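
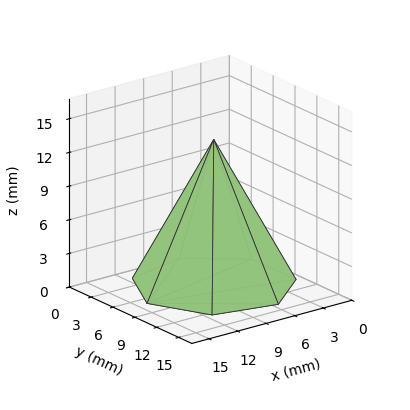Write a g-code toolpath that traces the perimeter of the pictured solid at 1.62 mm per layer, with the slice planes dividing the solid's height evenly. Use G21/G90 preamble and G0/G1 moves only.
Reading the render: the shape is a regular 7-sided pyramid, base circumscribed radius ≈ 7 mm, apex at z ≈ 13 mm (dimensions read to the nearest mm from the axis ticks). For the g-code, the solid's height is divided into equal slices at the stated Δz and each level perimeter traced with G1 moves after a G0 lift.

; perimeter-only toolpath
G21 ; units = mm
G90 ; absolute positioning
G28 ; home
; layer 1
G0 Z1.62
G0 X13.12 Y7.00
G1 X10.81 Y11.79
G1 X5.64 Y12.97
G1 X1.48 Y9.66
G1 X1.48 Y4.34
G1 X5.64 Y1.03
G1 X10.81 Y2.21
G1 X13.12 Y7.00
; layer 2
G0 Z3.25
G0 X12.25 Y7.00
G1 X10.27 Y11.10
G1 X5.83 Y12.12
G1 X2.27 Y9.28
G1 X2.27 Y4.72
G1 X5.83 Y1.89
G1 X10.27 Y2.90
G1 X12.25 Y7.00
; layer 3
G0 Z4.88
G0 X11.38 Y7.00
G1 X9.72 Y10.42
G1 X6.03 Y11.26
G1 X3.06 Y8.90
G1 X3.06 Y5.10
G1 X6.03 Y2.74
G1 X9.72 Y3.58
G1 X11.38 Y7.00
; layer 4
G0 Z6.50
G0 X10.50 Y7.00
G1 X9.18 Y9.73
G1 X6.22 Y10.41
G1 X3.84 Y8.52
G1 X3.84 Y5.48
G1 X6.22 Y3.59
G1 X9.18 Y4.26
G1 X10.50 Y7.00
; layer 5
G0 Z8.12
G0 X9.62 Y7.00
G1 X8.63 Y9.05
G1 X6.42 Y9.56
G1 X4.63 Y8.14
G1 X4.63 Y5.86
G1 X6.42 Y4.44
G1 X8.63 Y4.95
G1 X9.62 Y7.00
; layer 6
G0 Z9.75
G0 X8.75 Y7.00
G1 X8.09 Y8.37
G1 X6.61 Y8.71
G1 X5.42 Y7.76
G1 X5.42 Y6.24
G1 X6.61 Y5.29
G1 X8.09 Y5.63
G1 X8.75 Y7.00
; layer 7
G0 Z11.38
G0 X7.88 Y7.00
G1 X7.54 Y7.68
G1 X6.80 Y7.85
G1 X6.21 Y7.38
G1 X6.21 Y6.62
G1 X6.80 Y6.15
G1 X7.54 Y6.32
G1 X7.88 Y7.00
M2 ; end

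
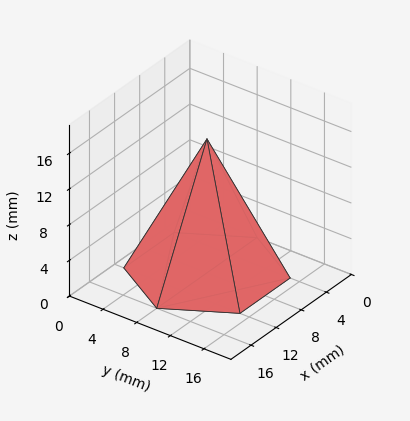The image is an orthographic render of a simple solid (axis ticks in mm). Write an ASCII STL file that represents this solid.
Reading the render: the shape is a regular 6-sided pyramid, base circumscribed radius ≈ 8 mm, apex at z ≈ 15 mm (dimensions read to the nearest mm from the axis ticks). For the STL, each face is triangulated and given an outward normal.

solid part
  facet normal 0.0000 0.0000 -1.0000
    outer loop
      vertex 4.0 14.9 0.0
      vertex 12.0 14.9 0.0
      vertex 16.0 8.0 0.0
    endloop
  endfacet
  facet normal 0.0000 0.0000 -1.0000
    outer loop
      vertex 0.0 8.0 0.0
      vertex 4.0 14.9 0.0
      vertex 16.0 8.0 0.0
    endloop
  endfacet
  facet normal 0.0000 0.0000 -1.0000
    outer loop
      vertex 4.0 1.1 0.0
      vertex 0.0 8.0 0.0
      vertex 16.0 8.0 0.0
    endloop
  endfacet
  facet normal 0.0000 0.0000 -1.0000
    outer loop
      vertex 12.0 1.1 0.0
      vertex 4.0 1.1 0.0
      vertex 16.0 8.0 0.0
    endloop
  endfacet
  facet normal 0.7856 0.4554 0.4190
    outer loop
      vertex 16.0 8.0 0.0
      vertex 12.0 14.9 0.0
      vertex 8.0 8.0 15.0
    endloop
  endfacet
  facet normal 0.0000 0.9085 0.4179
    outer loop
      vertex 12.0 14.9 0.0
      vertex 4.0 14.9 0.0
      vertex 8.0 8.0 15.0
    endloop
  endfacet
  facet normal -0.7856 0.4554 0.4190
    outer loop
      vertex 4.0 14.9 0.0
      vertex 0.0 8.0 0.0
      vertex 8.0 8.0 15.0
    endloop
  endfacet
  facet normal -0.7856 -0.4554 0.4190
    outer loop
      vertex 0.0 8.0 0.0
      vertex 4.0 1.1 0.0
      vertex 8.0 8.0 15.0
    endloop
  endfacet
  facet normal 0.0000 -0.9085 0.4179
    outer loop
      vertex 4.0 1.1 0.0
      vertex 12.0 1.1 0.0
      vertex 8.0 8.0 15.0
    endloop
  endfacet
  facet normal 0.7856 -0.4554 0.4190
    outer loop
      vertex 12.0 1.1 0.0
      vertex 16.0 8.0 0.0
      vertex 8.0 8.0 15.0
    endloop
  endfacet
endsolid part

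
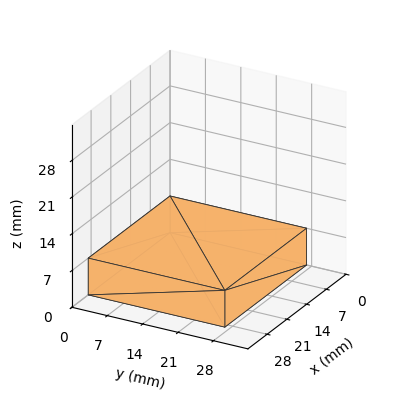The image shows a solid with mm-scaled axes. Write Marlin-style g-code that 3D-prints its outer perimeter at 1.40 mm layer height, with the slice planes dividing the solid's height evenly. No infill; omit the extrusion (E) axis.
Reading the render: the shape is a rectangular box, roughly 29 × 27 mm footprint and 7 mm tall (dimensions read to the nearest mm from the axis ticks). For the g-code, the solid's height is divided into equal slices at the stated Δz and each level perimeter traced with G1 moves after a G0 lift.

; perimeter-only toolpath
G21 ; units = mm
G90 ; absolute positioning
G28 ; home
; layer 1
G0 Z1.40
G0 X0.00 Y0.00
G1 X29.00 Y0.00
G1 X29.00 Y27.00
G1 X0.00 Y27.00
G1 X0.00 Y0.00
; layer 2
G0 Z2.80
G0 X0.00 Y0.00
G1 X29.00 Y0.00
G1 X29.00 Y27.00
G1 X0.00 Y27.00
G1 X0.00 Y0.00
; layer 3
G0 Z4.20
G0 X0.00 Y0.00
G1 X29.00 Y0.00
G1 X29.00 Y27.00
G1 X0.00 Y27.00
G1 X0.00 Y0.00
; layer 4
G0 Z5.60
G0 X0.00 Y0.00
G1 X29.00 Y0.00
G1 X29.00 Y27.00
G1 X0.00 Y27.00
G1 X0.00 Y0.00
; layer 5
G0 Z7.00
G0 X0.00 Y0.00
G1 X29.00 Y0.00
G1 X29.00 Y27.00
G1 X0.00 Y27.00
G1 X0.00 Y0.00
M2 ; end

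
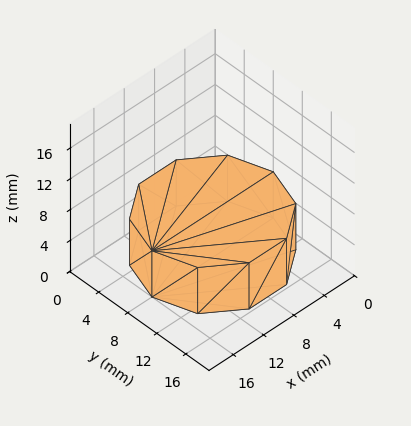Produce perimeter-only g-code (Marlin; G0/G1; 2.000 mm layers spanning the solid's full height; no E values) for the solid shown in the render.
Reading the render: the shape is a regular 10-sided prism (a cylinder approximated with 10 flat sides), circumscribed radius ≈ 8 mm, height ≈ 6 mm (dimensions read to the nearest mm from the axis ticks). For the g-code, the solid's height is divided into equal slices at the stated Δz and each level perimeter traced with G1 moves after a G0 lift.

; perimeter-only toolpath
G21 ; units = mm
G90 ; absolute positioning
G28 ; home
; layer 1
G0 Z2.000
G0 X16.000 Y8.000
G1 X14.472 Y12.702
G1 X10.472 Y15.608
G1 X5.528 Y15.608
G1 X1.528 Y12.702
G1 X0.000 Y8.000
G1 X1.528 Y3.298
G1 X5.528 Y0.392
G1 X10.472 Y0.392
G1 X14.472 Y3.298
G1 X16.000 Y8.000
; layer 2
G0 Z4.000
G0 X16.000 Y8.000
G1 X14.472 Y12.702
G1 X10.472 Y15.608
G1 X5.528 Y15.608
G1 X1.528 Y12.702
G1 X0.000 Y8.000
G1 X1.528 Y3.298
G1 X5.528 Y0.392
G1 X10.472 Y0.392
G1 X14.472 Y3.298
G1 X16.000 Y8.000
; layer 3
G0 Z6.000
G0 X16.000 Y8.000
G1 X14.472 Y12.702
G1 X10.472 Y15.608
G1 X5.528 Y15.608
G1 X1.528 Y12.702
G1 X0.000 Y8.000
G1 X1.528 Y3.298
G1 X5.528 Y0.392
G1 X10.472 Y0.392
G1 X14.472 Y3.298
G1 X16.000 Y8.000
M2 ; end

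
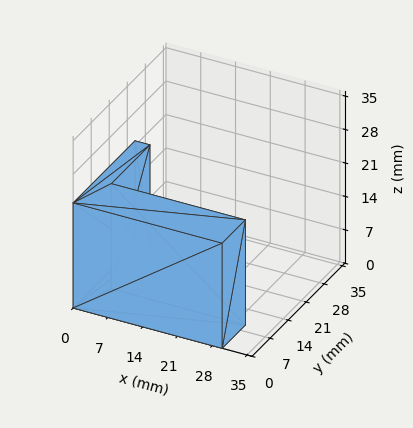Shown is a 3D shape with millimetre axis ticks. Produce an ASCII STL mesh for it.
Reading the render: the shape is an L-shaped prism: outer 30 × 24 mm, arm thicknesses ≈ 9 mm (horizontal) and 3 mm (vertical), extruded 22 mm in z (dimensions read to the nearest mm from the axis ticks). For the STL, each face is triangulated and given an outward normal.

solid part
  facet normal 0.0000 0.0000 -1.0000
    outer loop
      vertex 30.0 9.0 0.0
      vertex 30.0 0.0 0.0
      vertex 0.0 0.0 0.0
    endloop
  endfacet
  facet normal 0.0000 0.0000 -1.0000
    outer loop
      vertex 3.0 9.0 0.0
      vertex 30.0 9.0 0.0
      vertex 0.0 0.0 0.0
    endloop
  endfacet
  facet normal 0.0000 0.0000 -1.0000
    outer loop
      vertex 3.0 24.0 0.0
      vertex 3.0 9.0 0.0
      vertex 0.0 0.0 0.0
    endloop
  endfacet
  facet normal 0.0000 0.0000 -1.0000
    outer loop
      vertex 0.0 24.0 0.0
      vertex 3.0 24.0 0.0
      vertex 0.0 0.0 0.0
    endloop
  endfacet
  facet normal 0.0000 0.0000 1.0000
    outer loop
      vertex 0.0 0.0 22.0
      vertex 30.0 0.0 22.0
      vertex 30.0 9.0 22.0
    endloop
  endfacet
  facet normal 0.0000 0.0000 1.0000
    outer loop
      vertex 0.0 0.0 22.0
      vertex 30.0 9.0 22.0
      vertex 3.0 9.0 22.0
    endloop
  endfacet
  facet normal 0.0000 0.0000 1.0000
    outer loop
      vertex 0.0 0.0 22.0
      vertex 3.0 9.0 22.0
      vertex 3.0 24.0 22.0
    endloop
  endfacet
  facet normal 0.0000 0.0000 1.0000
    outer loop
      vertex 0.0 0.0 22.0
      vertex 3.0 24.0 22.0
      vertex 0.0 24.0 22.0
    endloop
  endfacet
  facet normal 0.0000 -1.0000 0.0000
    outer loop
      vertex 0.0 0.0 0.0
      vertex 30.0 0.0 0.0
      vertex 30.0 0.0 22.0
    endloop
  endfacet
  facet normal 0.0000 -1.0000 0.0000
    outer loop
      vertex 0.0 0.0 0.0
      vertex 30.0 0.0 22.0
      vertex 0.0 0.0 22.0
    endloop
  endfacet
  facet normal 1.0000 0.0000 0.0000
    outer loop
      vertex 30.0 0.0 0.0
      vertex 30.0 9.0 0.0
      vertex 30.0 9.0 22.0
    endloop
  endfacet
  facet normal 1.0000 0.0000 0.0000
    outer loop
      vertex 30.0 0.0 0.0
      vertex 30.0 9.0 22.0
      vertex 30.0 0.0 22.0
    endloop
  endfacet
  facet normal 0.0000 1.0000 0.0000
    outer loop
      vertex 30.0 9.0 0.0
      vertex 3.0 9.0 0.0
      vertex 3.0 9.0 22.0
    endloop
  endfacet
  facet normal 0.0000 1.0000 0.0000
    outer loop
      vertex 30.0 9.0 0.0
      vertex 3.0 9.0 22.0
      vertex 30.0 9.0 22.0
    endloop
  endfacet
  facet normal 1.0000 0.0000 0.0000
    outer loop
      vertex 3.0 9.0 0.0
      vertex 3.0 24.0 0.0
      vertex 3.0 24.0 22.0
    endloop
  endfacet
  facet normal 1.0000 0.0000 0.0000
    outer loop
      vertex 3.0 9.0 0.0
      vertex 3.0 24.0 22.0
      vertex 3.0 9.0 22.0
    endloop
  endfacet
  facet normal 0.0000 1.0000 0.0000
    outer loop
      vertex 3.0 24.0 0.0
      vertex 0.0 24.0 0.0
      vertex 0.0 24.0 22.0
    endloop
  endfacet
  facet normal 0.0000 1.0000 0.0000
    outer loop
      vertex 3.0 24.0 0.0
      vertex 0.0 24.0 22.0
      vertex 3.0 24.0 22.0
    endloop
  endfacet
  facet normal -1.0000 0.0000 0.0000
    outer loop
      vertex 0.0 24.0 0.0
      vertex 0.0 0.0 0.0
      vertex 0.0 0.0 22.0
    endloop
  endfacet
  facet normal -1.0000 0.0000 0.0000
    outer loop
      vertex 0.0 24.0 0.0
      vertex 0.0 0.0 22.0
      vertex 0.0 24.0 22.0
    endloop
  endfacet
endsolid part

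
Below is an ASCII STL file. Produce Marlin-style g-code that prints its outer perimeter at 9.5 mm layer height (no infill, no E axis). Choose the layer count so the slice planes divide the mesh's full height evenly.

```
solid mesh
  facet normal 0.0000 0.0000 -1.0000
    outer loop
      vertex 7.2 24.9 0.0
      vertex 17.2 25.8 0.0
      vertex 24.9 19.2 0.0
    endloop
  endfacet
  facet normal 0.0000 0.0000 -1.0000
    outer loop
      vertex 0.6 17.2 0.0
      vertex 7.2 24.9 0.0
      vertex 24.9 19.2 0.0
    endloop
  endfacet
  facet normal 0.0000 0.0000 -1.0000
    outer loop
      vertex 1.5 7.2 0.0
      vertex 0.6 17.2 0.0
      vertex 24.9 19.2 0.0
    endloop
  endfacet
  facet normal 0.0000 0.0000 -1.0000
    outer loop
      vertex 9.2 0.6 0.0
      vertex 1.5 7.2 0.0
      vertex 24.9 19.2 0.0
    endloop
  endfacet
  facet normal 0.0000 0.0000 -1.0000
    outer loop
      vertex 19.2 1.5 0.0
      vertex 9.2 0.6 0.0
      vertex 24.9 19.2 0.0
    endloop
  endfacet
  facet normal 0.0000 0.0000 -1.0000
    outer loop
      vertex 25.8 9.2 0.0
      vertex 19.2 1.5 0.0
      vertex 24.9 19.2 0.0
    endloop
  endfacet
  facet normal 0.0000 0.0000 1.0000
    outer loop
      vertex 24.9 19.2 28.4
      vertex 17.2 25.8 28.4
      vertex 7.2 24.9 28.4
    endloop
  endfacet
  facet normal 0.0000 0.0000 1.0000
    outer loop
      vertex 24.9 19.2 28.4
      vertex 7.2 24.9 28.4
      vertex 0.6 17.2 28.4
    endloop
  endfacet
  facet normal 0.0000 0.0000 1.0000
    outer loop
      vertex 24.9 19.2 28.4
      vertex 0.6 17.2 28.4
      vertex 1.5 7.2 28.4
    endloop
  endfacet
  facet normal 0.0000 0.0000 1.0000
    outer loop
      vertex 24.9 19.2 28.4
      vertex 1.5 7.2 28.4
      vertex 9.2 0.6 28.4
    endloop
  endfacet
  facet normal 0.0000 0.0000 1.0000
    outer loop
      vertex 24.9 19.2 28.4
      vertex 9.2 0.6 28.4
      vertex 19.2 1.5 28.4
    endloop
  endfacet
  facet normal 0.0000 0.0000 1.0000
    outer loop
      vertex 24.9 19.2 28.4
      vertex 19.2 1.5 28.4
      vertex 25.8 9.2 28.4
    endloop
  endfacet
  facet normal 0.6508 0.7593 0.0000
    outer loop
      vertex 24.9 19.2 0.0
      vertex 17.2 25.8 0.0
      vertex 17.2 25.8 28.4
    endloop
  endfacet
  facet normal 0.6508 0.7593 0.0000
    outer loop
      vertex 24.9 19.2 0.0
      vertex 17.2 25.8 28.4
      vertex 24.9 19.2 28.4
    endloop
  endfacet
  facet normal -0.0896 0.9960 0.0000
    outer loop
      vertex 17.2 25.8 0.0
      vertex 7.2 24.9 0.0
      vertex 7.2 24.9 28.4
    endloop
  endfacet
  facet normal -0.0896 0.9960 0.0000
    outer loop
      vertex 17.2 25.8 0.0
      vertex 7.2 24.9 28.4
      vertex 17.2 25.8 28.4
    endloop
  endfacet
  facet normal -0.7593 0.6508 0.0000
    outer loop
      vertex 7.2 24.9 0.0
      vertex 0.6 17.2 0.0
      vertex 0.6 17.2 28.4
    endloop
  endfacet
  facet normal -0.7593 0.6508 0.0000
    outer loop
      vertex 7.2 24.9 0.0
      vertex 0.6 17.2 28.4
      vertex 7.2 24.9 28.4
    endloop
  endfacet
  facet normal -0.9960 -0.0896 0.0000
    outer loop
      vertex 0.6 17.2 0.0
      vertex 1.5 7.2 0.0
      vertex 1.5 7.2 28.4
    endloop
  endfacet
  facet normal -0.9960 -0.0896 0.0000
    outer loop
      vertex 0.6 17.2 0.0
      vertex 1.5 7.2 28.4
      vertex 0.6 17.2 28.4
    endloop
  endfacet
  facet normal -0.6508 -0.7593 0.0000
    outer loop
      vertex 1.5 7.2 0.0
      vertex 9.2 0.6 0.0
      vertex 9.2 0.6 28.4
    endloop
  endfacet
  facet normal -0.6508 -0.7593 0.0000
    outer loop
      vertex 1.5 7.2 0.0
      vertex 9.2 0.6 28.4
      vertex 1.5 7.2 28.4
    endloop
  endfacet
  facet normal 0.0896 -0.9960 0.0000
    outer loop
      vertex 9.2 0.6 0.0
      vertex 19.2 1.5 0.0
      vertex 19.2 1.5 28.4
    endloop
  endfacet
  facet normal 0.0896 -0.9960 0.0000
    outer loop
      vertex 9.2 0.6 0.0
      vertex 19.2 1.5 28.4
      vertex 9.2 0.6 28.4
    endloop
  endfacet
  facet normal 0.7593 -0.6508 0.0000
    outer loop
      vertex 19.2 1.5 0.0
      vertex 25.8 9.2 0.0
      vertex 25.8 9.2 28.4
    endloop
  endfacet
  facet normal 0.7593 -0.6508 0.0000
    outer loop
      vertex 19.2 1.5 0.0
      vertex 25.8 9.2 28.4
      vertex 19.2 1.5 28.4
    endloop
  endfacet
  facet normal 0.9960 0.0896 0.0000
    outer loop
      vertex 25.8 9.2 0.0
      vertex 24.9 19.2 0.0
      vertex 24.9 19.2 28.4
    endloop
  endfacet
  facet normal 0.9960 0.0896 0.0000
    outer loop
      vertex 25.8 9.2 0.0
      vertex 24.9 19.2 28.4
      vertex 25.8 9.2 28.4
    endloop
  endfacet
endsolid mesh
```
; perimeter-only toolpath
G21 ; units = mm
G90 ; absolute positioning
G28 ; home
; layer 1
G0 Z9.5
G0 X24.9 Y19.2
G1 X17.2 Y25.8
G1 X7.2 Y24.9
G1 X0.6 Y17.2
G1 X1.5 Y7.2
G1 X9.2 Y0.6
G1 X19.2 Y1.5
G1 X25.8 Y9.2
G1 X24.9 Y19.2
; layer 2
G0 Z18.9
G0 X24.9 Y19.2
G1 X17.2 Y25.8
G1 X7.2 Y24.9
G1 X0.6 Y17.2
G1 X1.5 Y7.2
G1 X9.2 Y0.6
G1 X19.2 Y1.5
G1 X25.8 Y9.2
G1 X24.9 Y19.2
; layer 3
G0 Z28.4
G0 X24.9 Y19.2
G1 X17.2 Y25.8
G1 X7.2 Y24.9
G1 X0.6 Y17.2
G1 X1.5 Y7.2
G1 X9.2 Y0.6
G1 X19.2 Y1.5
G1 X25.8 Y9.2
G1 X24.9 Y19.2
M2 ; end

The solid is a regular 8-sided prism (a cylinder approximated with 8 flat sides), circumscribed radius ≈ 13.2 mm, height ≈ 28.4 mm. Slicing at Δz = 9.5 mm — 3 equal slices spanning the solid's height, so layer i sits at z = i·h/3 — gives 3 non-empty perimeters. Each is a 8-segment closed polygon; G0 lifts to the layer z and rapids to the start vertex, then G1 traces the edges.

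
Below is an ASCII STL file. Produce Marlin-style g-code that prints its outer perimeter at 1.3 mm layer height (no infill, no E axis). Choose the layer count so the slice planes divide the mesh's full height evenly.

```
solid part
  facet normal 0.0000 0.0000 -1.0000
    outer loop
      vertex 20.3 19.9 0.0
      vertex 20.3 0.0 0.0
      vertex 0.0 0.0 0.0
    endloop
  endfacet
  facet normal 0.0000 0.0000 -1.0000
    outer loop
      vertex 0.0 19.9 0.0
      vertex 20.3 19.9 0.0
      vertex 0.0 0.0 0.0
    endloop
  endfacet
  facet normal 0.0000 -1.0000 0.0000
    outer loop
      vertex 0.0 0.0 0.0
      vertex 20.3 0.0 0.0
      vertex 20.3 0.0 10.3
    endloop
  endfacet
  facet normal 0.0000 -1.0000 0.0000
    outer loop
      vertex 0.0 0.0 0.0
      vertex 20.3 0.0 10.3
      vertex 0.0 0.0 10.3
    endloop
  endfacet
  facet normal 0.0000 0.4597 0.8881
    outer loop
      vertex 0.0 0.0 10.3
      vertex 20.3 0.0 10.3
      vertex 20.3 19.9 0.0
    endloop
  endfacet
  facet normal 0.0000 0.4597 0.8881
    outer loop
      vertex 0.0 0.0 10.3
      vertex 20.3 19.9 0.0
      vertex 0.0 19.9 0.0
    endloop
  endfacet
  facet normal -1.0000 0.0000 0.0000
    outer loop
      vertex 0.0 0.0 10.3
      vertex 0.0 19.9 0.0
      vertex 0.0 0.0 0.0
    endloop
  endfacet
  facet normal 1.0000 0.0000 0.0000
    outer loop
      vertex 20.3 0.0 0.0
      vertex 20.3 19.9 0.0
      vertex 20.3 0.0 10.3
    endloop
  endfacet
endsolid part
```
; perimeter-only toolpath
G21 ; units = mm
G90 ; absolute positioning
G28 ; home
; layer 1
G0 Z1.3
G0 X0.0 Y0.0
G1 X20.3 Y0.0
G1 X20.3 Y17.4
G1 X0.0 Y17.4
G1 X0.0 Y0.0
; layer 2
G0 Z2.6
G0 X0.0 Y0.0
G1 X20.3 Y0.0
G1 X20.3 Y14.9
G1 X0.0 Y14.9
G1 X0.0 Y0.0
; layer 3
G0 Z3.9
G0 X0.0 Y0.0
G1 X20.3 Y0.0
G1 X20.3 Y12.4
G1 X0.0 Y12.4
G1 X0.0 Y0.0
; layer 4
G0 Z5.2
G0 X0.0 Y0.0
G1 X20.3 Y0.0
G1 X20.3 Y9.9
G1 X0.0 Y9.9
G1 X0.0 Y0.0
; layer 5
G0 Z6.4
G0 X0.0 Y0.0
G1 X20.3 Y0.0
G1 X20.3 Y7.5
G1 X0.0 Y7.5
G1 X0.0 Y0.0
; layer 6
G0 Z7.7
G0 X0.0 Y0.0
G1 X20.3 Y0.0
G1 X20.3 Y5.0
G1 X0.0 Y5.0
G1 X0.0 Y0.0
; layer 7
G0 Z9.0
G0 X0.0 Y0.0
G1 X20.3 Y0.0
G1 X20.3 Y2.5
G1 X0.0 Y2.5
G1 X0.0 Y0.0
M2 ; end

The solid is a wedge (ramp): 20.3 × 19.9 mm base, rising to 10.3 mm along the y=0 edge and sloping linearly to z=0 at y=19.9. Slicing at Δz = 1.3 mm — 8 equal slices spanning the solid's height, so layer i sits at z = i·h/8 — gives 7 non-empty perimeters. Each is a 4-segment closed polygon; G0 lifts to the layer z and rapids to the start vertex, then G1 traces the edges. The cross-section shrinks linearly with z (the slice at the apex is degenerate and omitted).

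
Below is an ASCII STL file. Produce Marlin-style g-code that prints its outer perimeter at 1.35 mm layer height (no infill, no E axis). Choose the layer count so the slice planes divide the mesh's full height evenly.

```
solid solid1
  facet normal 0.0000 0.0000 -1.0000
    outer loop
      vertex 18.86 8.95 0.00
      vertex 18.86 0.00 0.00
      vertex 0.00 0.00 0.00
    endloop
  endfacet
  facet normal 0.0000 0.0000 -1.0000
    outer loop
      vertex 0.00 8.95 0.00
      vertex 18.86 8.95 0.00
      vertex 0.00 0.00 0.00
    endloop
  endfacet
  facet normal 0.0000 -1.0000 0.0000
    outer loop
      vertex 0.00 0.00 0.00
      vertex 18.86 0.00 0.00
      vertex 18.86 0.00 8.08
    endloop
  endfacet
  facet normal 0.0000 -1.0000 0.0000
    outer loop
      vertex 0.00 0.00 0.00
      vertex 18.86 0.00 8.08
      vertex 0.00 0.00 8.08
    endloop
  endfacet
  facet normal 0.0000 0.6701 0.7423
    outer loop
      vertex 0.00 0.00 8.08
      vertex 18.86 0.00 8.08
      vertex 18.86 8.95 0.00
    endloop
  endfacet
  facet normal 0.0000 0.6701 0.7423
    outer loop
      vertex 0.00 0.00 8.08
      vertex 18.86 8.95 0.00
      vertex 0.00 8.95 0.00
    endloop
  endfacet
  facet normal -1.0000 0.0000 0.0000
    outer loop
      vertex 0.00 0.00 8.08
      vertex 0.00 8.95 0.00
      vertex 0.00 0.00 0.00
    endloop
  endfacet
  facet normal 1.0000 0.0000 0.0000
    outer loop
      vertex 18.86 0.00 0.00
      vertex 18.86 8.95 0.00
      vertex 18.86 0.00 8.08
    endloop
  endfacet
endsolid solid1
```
; perimeter-only toolpath
G21 ; units = mm
G90 ; absolute positioning
G28 ; home
; layer 1
G0 Z1.35
G0 X0.00 Y0.00
G1 X18.86 Y0.00
G1 X18.86 Y7.46
G1 X0.00 Y7.46
G1 X0.00 Y0.00
; layer 2
G0 Z2.69
G0 X0.00 Y0.00
G1 X18.86 Y0.00
G1 X18.86 Y5.97
G1 X0.00 Y5.97
G1 X0.00 Y0.00
; layer 3
G0 Z4.04
G0 X0.00 Y0.00
G1 X18.86 Y0.00
G1 X18.86 Y4.47
G1 X0.00 Y4.47
G1 X0.00 Y0.00
; layer 4
G0 Z5.39
G0 X0.00 Y0.00
G1 X18.86 Y0.00
G1 X18.86 Y2.98
G1 X0.00 Y2.98
G1 X0.00 Y0.00
; layer 5
G0 Z6.73
G0 X0.00 Y0.00
G1 X18.86 Y0.00
G1 X18.86 Y1.49
G1 X0.00 Y1.49
G1 X0.00 Y0.00
M2 ; end

The solid is a wedge (ramp): 18.9 × 8.95 mm base, rising to 8.08 mm along the y=0 edge and sloping linearly to z=0 at y=8.95. Slicing at Δz = 1.35 mm — 6 equal slices spanning the solid's height, so layer i sits at z = i·h/6 — gives 5 non-empty perimeters. Each is a 4-segment closed polygon; G0 lifts to the layer z and rapids to the start vertex, then G1 traces the edges. The cross-section shrinks linearly with z (the slice at the apex is degenerate and omitted).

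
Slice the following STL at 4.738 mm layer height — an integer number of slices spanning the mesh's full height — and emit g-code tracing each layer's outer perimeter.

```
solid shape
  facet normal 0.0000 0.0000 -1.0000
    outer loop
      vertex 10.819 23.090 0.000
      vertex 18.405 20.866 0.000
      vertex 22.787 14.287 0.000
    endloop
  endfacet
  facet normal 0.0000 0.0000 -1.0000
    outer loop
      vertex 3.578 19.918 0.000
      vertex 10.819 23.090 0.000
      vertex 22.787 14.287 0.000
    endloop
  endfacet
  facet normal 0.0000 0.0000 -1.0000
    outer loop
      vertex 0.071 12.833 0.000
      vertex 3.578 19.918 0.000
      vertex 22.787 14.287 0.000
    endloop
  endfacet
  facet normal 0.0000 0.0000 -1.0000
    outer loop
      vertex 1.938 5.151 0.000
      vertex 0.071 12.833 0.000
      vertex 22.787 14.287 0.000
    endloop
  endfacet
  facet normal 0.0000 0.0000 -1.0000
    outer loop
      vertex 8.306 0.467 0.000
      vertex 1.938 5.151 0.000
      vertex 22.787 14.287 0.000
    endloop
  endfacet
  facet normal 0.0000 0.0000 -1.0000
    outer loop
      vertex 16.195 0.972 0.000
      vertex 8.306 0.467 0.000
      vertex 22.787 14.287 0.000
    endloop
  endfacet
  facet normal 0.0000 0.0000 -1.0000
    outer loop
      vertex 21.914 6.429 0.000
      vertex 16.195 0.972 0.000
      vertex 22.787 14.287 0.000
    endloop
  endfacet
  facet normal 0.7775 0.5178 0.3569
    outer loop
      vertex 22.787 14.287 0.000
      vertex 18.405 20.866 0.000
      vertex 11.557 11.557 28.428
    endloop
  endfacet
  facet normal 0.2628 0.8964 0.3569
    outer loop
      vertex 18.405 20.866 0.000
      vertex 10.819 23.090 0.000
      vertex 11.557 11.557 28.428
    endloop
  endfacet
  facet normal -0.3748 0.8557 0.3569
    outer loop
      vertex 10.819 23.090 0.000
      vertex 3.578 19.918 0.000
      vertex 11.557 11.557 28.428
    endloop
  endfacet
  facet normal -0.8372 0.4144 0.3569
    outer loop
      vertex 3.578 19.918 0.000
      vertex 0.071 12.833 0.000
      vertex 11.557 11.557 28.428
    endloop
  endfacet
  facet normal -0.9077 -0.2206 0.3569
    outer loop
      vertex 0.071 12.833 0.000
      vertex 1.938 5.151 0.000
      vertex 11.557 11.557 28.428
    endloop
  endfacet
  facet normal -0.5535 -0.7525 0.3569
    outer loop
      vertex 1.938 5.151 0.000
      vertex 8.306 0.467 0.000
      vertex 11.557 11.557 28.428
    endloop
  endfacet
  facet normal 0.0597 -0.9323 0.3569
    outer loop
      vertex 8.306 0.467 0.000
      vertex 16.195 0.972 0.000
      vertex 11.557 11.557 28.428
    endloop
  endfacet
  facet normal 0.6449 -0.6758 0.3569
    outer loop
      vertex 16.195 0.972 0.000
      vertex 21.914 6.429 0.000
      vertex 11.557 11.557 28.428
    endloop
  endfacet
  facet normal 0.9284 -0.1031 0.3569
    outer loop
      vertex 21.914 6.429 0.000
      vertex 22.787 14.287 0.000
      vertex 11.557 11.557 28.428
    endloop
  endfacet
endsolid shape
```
; perimeter-only toolpath
G21 ; units = mm
G90 ; absolute positioning
G28 ; home
; layer 1
G0 Z4.738
G0 X20.915 Y13.832
G1 X17.264 Y19.314
G1 X10.942 Y21.168
G1 X4.908 Y18.524
G1 X1.985 Y12.620
G1 X3.541 Y6.219
G1 X8.848 Y2.315
G1 X15.422 Y2.736
G1 X20.188 Y7.284
G1 X20.915 Y13.832
; layer 2
G0 Z9.476
G0 X19.044 Y13.377
G1 X16.122 Y17.763
G1 X11.065 Y19.246
G1 X6.238 Y17.131
G1 X3.900 Y12.408
G1 X5.144 Y7.286
G1 X9.390 Y4.164
G1 X14.649 Y4.500
G1 X18.462 Y8.138
G1 X19.044 Y13.377
; layer 3
G0 Z14.214
G0 X17.172 Y12.922
G1 X14.981 Y16.212
G1 X11.188 Y17.323
G1 X7.568 Y15.737
G1 X5.814 Y12.195
G1 X6.748 Y8.354
G1 X9.931 Y6.012
G1 X13.876 Y6.265
G1 X16.736 Y8.993
G1 X17.172 Y12.922
; layer 4
G0 Z18.952
G0 X15.300 Y12.467
G1 X13.840 Y14.660
G1 X11.311 Y15.401
G1 X8.897 Y14.344
G1 X7.728 Y11.982
G1 X8.351 Y9.422
G1 X10.473 Y7.860
G1 X13.103 Y8.029
G1 X15.009 Y9.848
G1 X15.300 Y12.467
; layer 5
G0 Z23.690
G0 X13.429 Y12.012
G1 X12.698 Y13.108
G1 X11.434 Y13.479
G1 X10.227 Y12.950
G1 X9.643 Y11.770
G1 X9.954 Y10.489
G1 X11.015 Y9.709
G1 X12.330 Y9.793
G1 X13.283 Y10.702
G1 X13.429 Y12.012
M2 ; end

The solid is a regular 9-sided pyramid, base circumscribed radius ≈ 11.6 mm, apex at z ≈ 28.4 mm. Slicing at Δz = 4.738 mm — 6 equal slices spanning the solid's height, so layer i sits at z = i·h/6 — gives 5 non-empty perimeters. Each is a 9-segment closed polygon; G0 lifts to the layer z and rapids to the start vertex, then G1 traces the edges. The cross-section shrinks linearly with z (the slice at the apex is degenerate and omitted).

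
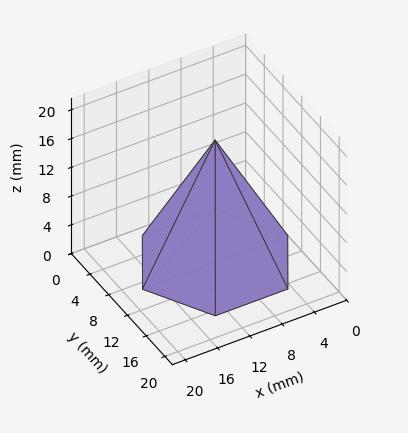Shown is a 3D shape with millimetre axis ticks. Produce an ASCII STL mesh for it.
Reading the render: the shape is a regular 6-sided pyramid, base circumscribed radius ≈ 9 mm, apex at z ≈ 17 mm (dimensions read to the nearest mm from the axis ticks). For the STL, each face is triangulated and given an outward normal.

solid part
  facet normal 0.0000 0.0000 -1.0000
    outer loop
      vertex 4.50 16.79 0.00
      vertex 13.50 16.79 0.00
      vertex 18.00 9.00 0.00
    endloop
  endfacet
  facet normal 0.0000 0.0000 -1.0000
    outer loop
      vertex 0.00 9.00 0.00
      vertex 4.50 16.79 0.00
      vertex 18.00 9.00 0.00
    endloop
  endfacet
  facet normal 0.0000 0.0000 -1.0000
    outer loop
      vertex 4.50 1.21 0.00
      vertex 0.00 9.00 0.00
      vertex 18.00 9.00 0.00
    endloop
  endfacet
  facet normal 0.0000 0.0000 -1.0000
    outer loop
      vertex 13.50 1.21 0.00
      vertex 4.50 1.21 0.00
      vertex 18.00 9.00 0.00
    endloop
  endfacet
  facet normal 0.7871 0.4547 0.4167
    outer loop
      vertex 18.00 9.00 0.00
      vertex 13.50 16.79 0.00
      vertex 9.00 9.00 17.00
    endloop
  endfacet
  facet normal 0.0000 0.9091 0.4166
    outer loop
      vertex 13.50 16.79 0.00
      vertex 4.50 16.79 0.00
      vertex 9.00 9.00 17.00
    endloop
  endfacet
  facet normal -0.7871 0.4547 0.4167
    outer loop
      vertex 4.50 16.79 0.00
      vertex 0.00 9.00 0.00
      vertex 9.00 9.00 17.00
    endloop
  endfacet
  facet normal -0.7871 -0.4547 0.4167
    outer loop
      vertex 0.00 9.00 0.00
      vertex 4.50 1.21 0.00
      vertex 9.00 9.00 17.00
    endloop
  endfacet
  facet normal 0.0000 -0.9091 0.4166
    outer loop
      vertex 4.50 1.21 0.00
      vertex 13.50 1.21 0.00
      vertex 9.00 9.00 17.00
    endloop
  endfacet
  facet normal 0.7871 -0.4547 0.4167
    outer loop
      vertex 13.50 1.21 0.00
      vertex 18.00 9.00 0.00
      vertex 9.00 9.00 17.00
    endloop
  endfacet
endsolid part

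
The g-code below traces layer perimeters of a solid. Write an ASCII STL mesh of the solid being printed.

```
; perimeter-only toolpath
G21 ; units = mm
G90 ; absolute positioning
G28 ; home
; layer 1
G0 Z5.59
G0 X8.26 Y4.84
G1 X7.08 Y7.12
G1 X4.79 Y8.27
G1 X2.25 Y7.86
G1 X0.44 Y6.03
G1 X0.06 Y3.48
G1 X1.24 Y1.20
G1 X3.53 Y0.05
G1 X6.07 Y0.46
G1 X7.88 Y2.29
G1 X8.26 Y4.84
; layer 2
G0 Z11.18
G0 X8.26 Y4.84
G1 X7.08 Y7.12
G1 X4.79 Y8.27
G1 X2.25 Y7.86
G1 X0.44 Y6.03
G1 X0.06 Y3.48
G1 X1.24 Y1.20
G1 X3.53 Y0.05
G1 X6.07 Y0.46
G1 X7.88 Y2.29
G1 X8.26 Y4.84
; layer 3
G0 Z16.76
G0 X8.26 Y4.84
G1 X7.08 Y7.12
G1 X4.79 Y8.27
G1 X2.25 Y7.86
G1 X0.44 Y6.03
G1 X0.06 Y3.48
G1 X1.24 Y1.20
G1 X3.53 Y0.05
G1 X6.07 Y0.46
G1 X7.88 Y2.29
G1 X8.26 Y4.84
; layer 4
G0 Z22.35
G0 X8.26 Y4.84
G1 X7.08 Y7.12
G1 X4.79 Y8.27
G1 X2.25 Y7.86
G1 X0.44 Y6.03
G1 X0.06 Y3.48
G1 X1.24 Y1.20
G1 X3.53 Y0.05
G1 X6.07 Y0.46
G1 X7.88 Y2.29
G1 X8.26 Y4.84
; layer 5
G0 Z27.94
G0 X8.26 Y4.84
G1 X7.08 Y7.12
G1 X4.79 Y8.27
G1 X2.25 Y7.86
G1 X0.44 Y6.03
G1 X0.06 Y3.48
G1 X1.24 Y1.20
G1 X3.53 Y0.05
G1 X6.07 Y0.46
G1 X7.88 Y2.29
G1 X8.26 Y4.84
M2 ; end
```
solid part
  facet normal 0.0000 0.0000 -1.0000
    outer loop
      vertex 4.79 8.27 0.00
      vertex 7.08 7.12 0.00
      vertex 8.26 4.84 0.00
    endloop
  endfacet
  facet normal 0.0000 0.0000 -1.0000
    outer loop
      vertex 2.25 7.86 0.00
      vertex 4.79 8.27 0.00
      vertex 8.26 4.84 0.00
    endloop
  endfacet
  facet normal 0.0000 0.0000 -1.0000
    outer loop
      vertex 0.44 6.03 0.00
      vertex 2.25 7.86 0.00
      vertex 8.26 4.84 0.00
    endloop
  endfacet
  facet normal 0.0000 0.0000 -1.0000
    outer loop
      vertex 0.06 3.48 0.00
      vertex 0.44 6.03 0.00
      vertex 8.26 4.84 0.00
    endloop
  endfacet
  facet normal 0.0000 0.0000 -1.0000
    outer loop
      vertex 1.24 1.20 0.00
      vertex 0.06 3.48 0.00
      vertex 8.26 4.84 0.00
    endloop
  endfacet
  facet normal 0.0000 0.0000 -1.0000
    outer loop
      vertex 3.53 0.05 0.00
      vertex 1.24 1.20 0.00
      vertex 8.26 4.84 0.00
    endloop
  endfacet
  facet normal 0.0000 0.0000 -1.0000
    outer loop
      vertex 6.07 0.46 0.00
      vertex 3.53 0.05 0.00
      vertex 8.26 4.84 0.00
    endloop
  endfacet
  facet normal 0.0000 0.0000 -1.0000
    outer loop
      vertex 7.88 2.29 0.00
      vertex 6.07 0.46 0.00
      vertex 8.26 4.84 0.00
    endloop
  endfacet
  facet normal 0.0000 0.0000 1.0000
    outer loop
      vertex 8.26 4.84 27.94
      vertex 7.08 7.12 27.94
      vertex 4.79 8.27 27.94
    endloop
  endfacet
  facet normal 0.0000 0.0000 1.0000
    outer loop
      vertex 8.26 4.84 27.94
      vertex 4.79 8.27 27.94
      vertex 2.25 7.86 27.94
    endloop
  endfacet
  facet normal 0.0000 0.0000 1.0000
    outer loop
      vertex 8.26 4.84 27.94
      vertex 2.25 7.86 27.94
      vertex 0.44 6.03 27.94
    endloop
  endfacet
  facet normal 0.0000 0.0000 1.0000
    outer loop
      vertex 8.26 4.84 27.94
      vertex 0.44 6.03 27.94
      vertex 0.06 3.48 27.94
    endloop
  endfacet
  facet normal 0.0000 0.0000 1.0000
    outer loop
      vertex 8.26 4.84 27.94
      vertex 0.06 3.48 27.94
      vertex 1.24 1.20 27.94
    endloop
  endfacet
  facet normal 0.0000 0.0000 1.0000
    outer loop
      vertex 8.26 4.84 27.94
      vertex 1.24 1.20 27.94
      vertex 3.53 0.05 27.94
    endloop
  endfacet
  facet normal 0.0000 0.0000 1.0000
    outer loop
      vertex 8.26 4.84 27.94
      vertex 3.53 0.05 27.94
      vertex 6.07 0.46 27.94
    endloop
  endfacet
  facet normal 0.0000 0.0000 1.0000
    outer loop
      vertex 8.26 4.84 27.94
      vertex 6.07 0.46 27.94
      vertex 7.88 2.29 27.94
    endloop
  endfacet
  facet normal 0.8881 0.4596 0.0000
    outer loop
      vertex 8.26 4.84 0.00
      vertex 7.08 7.12 0.00
      vertex 7.08 7.12 27.94
    endloop
  endfacet
  facet normal 0.8881 0.4596 0.0000
    outer loop
      vertex 8.26 4.84 0.00
      vertex 7.08 7.12 27.94
      vertex 8.26 4.84 27.94
    endloop
  endfacet
  facet normal 0.4488 0.8936 0.0000
    outer loop
      vertex 7.08 7.12 0.00
      vertex 4.79 8.27 0.00
      vertex 4.79 8.27 27.94
    endloop
  endfacet
  facet normal 0.4488 0.8936 0.0000
    outer loop
      vertex 7.08 7.12 0.00
      vertex 4.79 8.27 27.94
      vertex 7.08 7.12 27.94
    endloop
  endfacet
  facet normal -0.1594 0.9872 0.0000
    outer loop
      vertex 4.79 8.27 0.00
      vertex 2.25 7.86 0.00
      vertex 2.25 7.86 27.94
    endloop
  endfacet
  facet normal -0.1594 0.9872 0.0000
    outer loop
      vertex 4.79 8.27 0.00
      vertex 2.25 7.86 27.94
      vertex 4.79 8.27 27.94
    endloop
  endfacet
  facet normal -0.7110 0.7032 0.0000
    outer loop
      vertex 2.25 7.86 0.00
      vertex 0.44 6.03 0.00
      vertex 0.44 6.03 27.94
    endloop
  endfacet
  facet normal -0.7110 0.7032 0.0000
    outer loop
      vertex 2.25 7.86 0.00
      vertex 0.44 6.03 27.94
      vertex 2.25 7.86 27.94
    endloop
  endfacet
  facet normal -0.9891 0.1474 0.0000
    outer loop
      vertex 0.44 6.03 0.00
      vertex 0.06 3.48 0.00
      vertex 0.06 3.48 27.94
    endloop
  endfacet
  facet normal -0.9891 0.1474 0.0000
    outer loop
      vertex 0.44 6.03 0.00
      vertex 0.06 3.48 27.94
      vertex 0.44 6.03 27.94
    endloop
  endfacet
  facet normal -0.8881 -0.4596 0.0000
    outer loop
      vertex 0.06 3.48 0.00
      vertex 1.24 1.20 0.00
      vertex 1.24 1.20 27.94
    endloop
  endfacet
  facet normal -0.8881 -0.4596 0.0000
    outer loop
      vertex 0.06 3.48 0.00
      vertex 1.24 1.20 27.94
      vertex 0.06 3.48 27.94
    endloop
  endfacet
  facet normal -0.4488 -0.8936 0.0000
    outer loop
      vertex 1.24 1.20 0.00
      vertex 3.53 0.05 0.00
      vertex 3.53 0.05 27.94
    endloop
  endfacet
  facet normal -0.4488 -0.8936 0.0000
    outer loop
      vertex 1.24 1.20 0.00
      vertex 3.53 0.05 27.94
      vertex 1.24 1.20 27.94
    endloop
  endfacet
  facet normal 0.1594 -0.9872 0.0000
    outer loop
      vertex 3.53 0.05 0.00
      vertex 6.07 0.46 0.00
      vertex 6.07 0.46 27.94
    endloop
  endfacet
  facet normal 0.1594 -0.9872 0.0000
    outer loop
      vertex 3.53 0.05 0.00
      vertex 6.07 0.46 27.94
      vertex 3.53 0.05 27.94
    endloop
  endfacet
  facet normal 0.7110 -0.7032 0.0000
    outer loop
      vertex 6.07 0.46 0.00
      vertex 7.88 2.29 0.00
      vertex 7.88 2.29 27.94
    endloop
  endfacet
  facet normal 0.7110 -0.7032 0.0000
    outer loop
      vertex 6.07 0.46 0.00
      vertex 7.88 2.29 27.94
      vertex 6.07 0.46 27.94
    endloop
  endfacet
  facet normal 0.9891 -0.1474 0.0000
    outer loop
      vertex 7.88 2.29 0.00
      vertex 8.26 4.84 0.00
      vertex 8.26 4.84 27.94
    endloop
  endfacet
  facet normal 0.9891 -0.1474 0.0000
    outer loop
      vertex 7.88 2.29 0.00
      vertex 8.26 4.84 27.94
      vertex 7.88 2.29 27.94
    endloop
  endfacet
endsolid part

The G0 Z moves step by Δz≈5.59 mm. Every layer's G1 loop is the same polygon, so the solid is a straight extrusion of it from z=0 to z≈27.9. Closing with flat bottom and top caps and triangulating gives 36 facets — a regular 10-sided prism (a cylinder approximated with 10 flat sides), circumscribed radius ≈ 4.16 mm, height ≈ 27.9 mm.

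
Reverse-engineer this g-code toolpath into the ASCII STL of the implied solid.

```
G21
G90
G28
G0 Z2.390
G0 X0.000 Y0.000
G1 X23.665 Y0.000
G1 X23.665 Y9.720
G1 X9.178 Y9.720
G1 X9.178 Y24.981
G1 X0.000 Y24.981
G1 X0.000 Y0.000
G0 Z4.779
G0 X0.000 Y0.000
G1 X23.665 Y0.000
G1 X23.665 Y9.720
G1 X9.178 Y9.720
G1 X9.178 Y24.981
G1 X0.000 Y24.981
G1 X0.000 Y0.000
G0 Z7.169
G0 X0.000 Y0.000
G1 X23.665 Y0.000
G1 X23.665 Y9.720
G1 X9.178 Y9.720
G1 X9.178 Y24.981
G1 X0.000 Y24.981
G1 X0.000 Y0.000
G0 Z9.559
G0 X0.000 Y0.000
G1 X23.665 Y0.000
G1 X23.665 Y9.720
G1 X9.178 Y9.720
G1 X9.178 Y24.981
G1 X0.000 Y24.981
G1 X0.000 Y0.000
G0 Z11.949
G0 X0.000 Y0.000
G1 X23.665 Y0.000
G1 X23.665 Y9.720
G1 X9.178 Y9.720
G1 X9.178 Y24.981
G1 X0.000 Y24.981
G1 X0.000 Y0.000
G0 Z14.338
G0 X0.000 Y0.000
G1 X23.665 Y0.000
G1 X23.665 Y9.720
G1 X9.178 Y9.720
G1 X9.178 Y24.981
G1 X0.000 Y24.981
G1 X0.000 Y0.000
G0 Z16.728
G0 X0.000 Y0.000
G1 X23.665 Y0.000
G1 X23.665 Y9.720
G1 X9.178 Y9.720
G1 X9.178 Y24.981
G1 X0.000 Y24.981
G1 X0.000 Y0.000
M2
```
solid part
  facet normal 0.0000 0.0000 -1.0000
    outer loop
      vertex 23.665 9.720 0.000
      vertex 23.665 0.000 0.000
      vertex 0.000 0.000 0.000
    endloop
  endfacet
  facet normal 0.0000 0.0000 -1.0000
    outer loop
      vertex 9.178 9.720 0.000
      vertex 23.665 9.720 0.000
      vertex 0.000 0.000 0.000
    endloop
  endfacet
  facet normal 0.0000 0.0000 -1.0000
    outer loop
      vertex 9.178 24.981 0.000
      vertex 9.178 9.720 0.000
      vertex 0.000 0.000 0.000
    endloop
  endfacet
  facet normal 0.0000 0.0000 -1.0000
    outer loop
      vertex 0.000 24.981 0.000
      vertex 9.178 24.981 0.000
      vertex 0.000 0.000 0.000
    endloop
  endfacet
  facet normal 0.0000 0.0000 1.0000
    outer loop
      vertex 0.000 0.000 16.728
      vertex 23.665 0.000 16.728
      vertex 23.665 9.720 16.728
    endloop
  endfacet
  facet normal 0.0000 0.0000 1.0000
    outer loop
      vertex 0.000 0.000 16.728
      vertex 23.665 9.720 16.728
      vertex 9.178 9.720 16.728
    endloop
  endfacet
  facet normal 0.0000 0.0000 1.0000
    outer loop
      vertex 0.000 0.000 16.728
      vertex 9.178 9.720 16.728
      vertex 9.178 24.981 16.728
    endloop
  endfacet
  facet normal 0.0000 0.0000 1.0000
    outer loop
      vertex 0.000 0.000 16.728
      vertex 9.178 24.981 16.728
      vertex 0.000 24.981 16.728
    endloop
  endfacet
  facet normal 0.0000 -1.0000 0.0000
    outer loop
      vertex 0.000 0.000 0.000
      vertex 23.665 0.000 0.000
      vertex 23.665 0.000 16.728
    endloop
  endfacet
  facet normal 0.0000 -1.0000 0.0000
    outer loop
      vertex 0.000 0.000 0.000
      vertex 23.665 0.000 16.728
      vertex 0.000 0.000 16.728
    endloop
  endfacet
  facet normal 1.0000 0.0000 0.0000
    outer loop
      vertex 23.665 0.000 0.000
      vertex 23.665 9.720 0.000
      vertex 23.665 9.720 16.728
    endloop
  endfacet
  facet normal 1.0000 0.0000 0.0000
    outer loop
      vertex 23.665 0.000 0.000
      vertex 23.665 9.720 16.728
      vertex 23.665 0.000 16.728
    endloop
  endfacet
  facet normal 0.0000 1.0000 0.0000
    outer loop
      vertex 23.665 9.720 0.000
      vertex 9.178 9.720 0.000
      vertex 9.178 9.720 16.728
    endloop
  endfacet
  facet normal 0.0000 1.0000 0.0000
    outer loop
      vertex 23.665 9.720 0.000
      vertex 9.178 9.720 16.728
      vertex 23.665 9.720 16.728
    endloop
  endfacet
  facet normal 1.0000 0.0000 0.0000
    outer loop
      vertex 9.178 9.720 0.000
      vertex 9.178 24.981 0.000
      vertex 9.178 24.981 16.728
    endloop
  endfacet
  facet normal 1.0000 0.0000 0.0000
    outer loop
      vertex 9.178 9.720 0.000
      vertex 9.178 24.981 16.728
      vertex 9.178 9.720 16.728
    endloop
  endfacet
  facet normal 0.0000 1.0000 0.0000
    outer loop
      vertex 9.178 24.981 0.000
      vertex 0.000 24.981 0.000
      vertex 0.000 24.981 16.728
    endloop
  endfacet
  facet normal 0.0000 1.0000 0.0000
    outer loop
      vertex 9.178 24.981 0.000
      vertex 0.000 24.981 16.728
      vertex 9.178 24.981 16.728
    endloop
  endfacet
  facet normal -1.0000 0.0000 0.0000
    outer loop
      vertex 0.000 24.981 0.000
      vertex 0.000 0.000 0.000
      vertex 0.000 0.000 16.728
    endloop
  endfacet
  facet normal -1.0000 0.0000 0.0000
    outer loop
      vertex 0.000 24.981 0.000
      vertex 0.000 0.000 16.728
      vertex 0.000 24.981 16.728
    endloop
  endfacet
endsolid part

The G0 Z moves step by Δz≈2.390 mm. Every layer's G1 loop is the same polygon, so the solid is a straight extrusion of it from z=0 to z≈16.7. Closing with flat bottom and top caps and triangulating gives 20 facets — an L-shaped prism: outer 23.7 × 25 mm, arm thicknesses ≈ 9.72 mm (horizontal) and 9.18 mm (vertical), extruded 16.7 mm in z.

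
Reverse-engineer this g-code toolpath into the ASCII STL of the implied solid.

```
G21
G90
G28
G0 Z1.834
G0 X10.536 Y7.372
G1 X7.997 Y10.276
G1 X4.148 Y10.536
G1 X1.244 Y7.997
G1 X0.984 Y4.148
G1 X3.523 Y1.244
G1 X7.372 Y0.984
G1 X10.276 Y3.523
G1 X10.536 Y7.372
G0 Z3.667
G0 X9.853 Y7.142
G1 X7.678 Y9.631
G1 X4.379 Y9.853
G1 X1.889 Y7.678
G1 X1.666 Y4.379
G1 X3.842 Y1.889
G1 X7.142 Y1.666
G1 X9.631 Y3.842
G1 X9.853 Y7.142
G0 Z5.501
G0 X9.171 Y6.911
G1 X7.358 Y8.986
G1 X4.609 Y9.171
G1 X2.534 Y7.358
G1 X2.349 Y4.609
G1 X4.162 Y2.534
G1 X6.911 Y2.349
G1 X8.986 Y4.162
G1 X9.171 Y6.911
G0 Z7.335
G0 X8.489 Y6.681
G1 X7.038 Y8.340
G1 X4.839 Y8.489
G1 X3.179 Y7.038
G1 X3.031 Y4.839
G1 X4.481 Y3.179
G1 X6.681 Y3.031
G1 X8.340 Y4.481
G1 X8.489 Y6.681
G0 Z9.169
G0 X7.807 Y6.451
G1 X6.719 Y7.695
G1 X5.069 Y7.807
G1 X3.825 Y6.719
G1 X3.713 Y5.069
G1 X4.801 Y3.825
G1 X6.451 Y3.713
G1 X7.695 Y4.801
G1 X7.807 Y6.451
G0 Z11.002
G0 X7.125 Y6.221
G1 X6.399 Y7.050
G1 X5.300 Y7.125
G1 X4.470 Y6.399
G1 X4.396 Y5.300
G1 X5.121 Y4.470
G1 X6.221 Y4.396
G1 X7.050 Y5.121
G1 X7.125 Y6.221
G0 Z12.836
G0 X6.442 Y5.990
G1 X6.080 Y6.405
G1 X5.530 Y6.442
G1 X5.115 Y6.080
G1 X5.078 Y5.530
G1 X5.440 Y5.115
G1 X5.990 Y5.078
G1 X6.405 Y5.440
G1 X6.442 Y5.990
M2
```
solid part
  facet normal 0.0000 0.0000 -1.0000
    outer loop
      vertex 3.918 11.218 0.000
      vertex 8.317 10.921 0.000
      vertex 11.218 7.602 0.000
    endloop
  endfacet
  facet normal 0.0000 0.0000 -1.0000
    outer loop
      vertex 0.599 8.317 0.000
      vertex 3.918 11.218 0.000
      vertex 11.218 7.602 0.000
    endloop
  endfacet
  facet normal 0.0000 0.0000 -1.0000
    outer loop
      vertex 0.302 3.918 0.000
      vertex 0.599 8.317 0.000
      vertex 11.218 7.602 0.000
    endloop
  endfacet
  facet normal 0.0000 0.0000 -1.0000
    outer loop
      vertex 3.203 0.599 0.000
      vertex 0.302 3.918 0.000
      vertex 11.218 7.602 0.000
    endloop
  endfacet
  facet normal 0.0000 0.0000 -1.0000
    outer loop
      vertex 7.602 0.302 0.000
      vertex 3.203 0.599 0.000
      vertex 11.218 7.602 0.000
    endloop
  endfacet
  facet normal 0.0000 0.0000 -1.0000
    outer loop
      vertex 10.921 3.203 0.000
      vertex 7.602 0.302 0.000
      vertex 11.218 7.602 0.000
    endloop
  endfacet
  facet normal 0.7078 0.6187 0.3410
    outer loop
      vertex 11.218 7.602 0.000
      vertex 8.317 10.921 0.000
      vertex 5.760 5.760 14.670
    endloop
  endfacet
  facet normal 0.0633 0.9379 0.3410
    outer loop
      vertex 8.317 10.921 0.000
      vertex 3.918 11.218 0.000
      vertex 5.760 5.760 14.670
    endloop
  endfacet
  facet normal -0.6187 0.7078 0.3410
    outer loop
      vertex 3.918 11.218 0.000
      vertex 0.599 8.317 0.000
      vertex 5.760 5.760 14.670
    endloop
  endfacet
  facet normal -0.9379 0.0633 0.3410
    outer loop
      vertex 0.599 8.317 0.000
      vertex 0.302 3.918 0.000
      vertex 5.760 5.760 14.670
    endloop
  endfacet
  facet normal -0.7078 -0.6187 0.3410
    outer loop
      vertex 0.302 3.918 0.000
      vertex 3.203 0.599 0.000
      vertex 5.760 5.760 14.670
    endloop
  endfacet
  facet normal -0.0633 -0.9379 0.3410
    outer loop
      vertex 3.203 0.599 0.000
      vertex 7.602 0.302 0.000
      vertex 5.760 5.760 14.670
    endloop
  endfacet
  facet normal 0.6187 -0.7078 0.3410
    outer loop
      vertex 7.602 0.302 0.000
      vertex 10.921 3.203 0.000
      vertex 5.760 5.760 14.670
    endloop
  endfacet
  facet normal 0.9379 -0.0633 0.3410
    outer loop
      vertex 10.921 3.203 0.000
      vertex 11.218 7.602 0.000
      vertex 5.760 5.760 14.670
    endloop
  endfacet
endsolid part

The G0 Z moves step by Δz≈1.834 mm. The G1 loops shrink linearly with z, so the solid tapers from its base footprint up to z≈14.7. Closing with a flat bottom cap and the tapered top and triangulating gives 14 facets — a regular 8-sided pyramid, base circumscribed radius ≈ 5.76 mm, apex at z ≈ 14.7 mm.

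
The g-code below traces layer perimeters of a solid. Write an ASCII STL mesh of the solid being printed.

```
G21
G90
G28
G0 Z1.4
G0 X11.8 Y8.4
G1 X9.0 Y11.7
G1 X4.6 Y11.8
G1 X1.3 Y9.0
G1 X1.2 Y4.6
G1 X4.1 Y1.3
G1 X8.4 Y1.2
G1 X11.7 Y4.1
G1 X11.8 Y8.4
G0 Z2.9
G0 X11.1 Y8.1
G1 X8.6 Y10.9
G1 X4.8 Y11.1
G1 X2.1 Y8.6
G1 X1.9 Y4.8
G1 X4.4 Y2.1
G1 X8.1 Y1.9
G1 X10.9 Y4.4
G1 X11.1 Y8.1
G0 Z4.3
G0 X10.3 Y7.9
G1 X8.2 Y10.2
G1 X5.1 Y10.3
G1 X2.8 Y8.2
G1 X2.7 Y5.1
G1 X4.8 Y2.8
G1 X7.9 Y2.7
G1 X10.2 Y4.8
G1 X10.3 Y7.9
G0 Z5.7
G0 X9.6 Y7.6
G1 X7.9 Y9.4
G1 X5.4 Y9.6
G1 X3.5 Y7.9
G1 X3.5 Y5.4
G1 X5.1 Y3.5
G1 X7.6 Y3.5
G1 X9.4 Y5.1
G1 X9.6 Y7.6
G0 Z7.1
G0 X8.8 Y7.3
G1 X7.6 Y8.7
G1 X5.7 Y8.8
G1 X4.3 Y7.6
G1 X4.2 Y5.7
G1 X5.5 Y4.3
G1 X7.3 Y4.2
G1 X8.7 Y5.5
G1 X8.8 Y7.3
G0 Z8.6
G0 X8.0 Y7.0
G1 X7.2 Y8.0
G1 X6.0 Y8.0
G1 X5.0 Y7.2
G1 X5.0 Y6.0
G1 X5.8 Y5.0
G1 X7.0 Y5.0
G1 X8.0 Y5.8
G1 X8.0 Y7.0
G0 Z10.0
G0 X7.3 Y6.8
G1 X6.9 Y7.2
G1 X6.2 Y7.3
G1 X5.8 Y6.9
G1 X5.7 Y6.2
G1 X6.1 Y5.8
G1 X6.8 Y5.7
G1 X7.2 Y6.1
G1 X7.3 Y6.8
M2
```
solid part
  facet normal 0.0000 0.0000 -1.0000
    outer loop
      vertex 4.3 12.6 0.0
      vertex 9.3 12.4 0.0
      vertex 12.6 8.7 0.0
    endloop
  endfacet
  facet normal 0.0000 0.0000 -1.0000
    outer loop
      vertex 0.6 9.3 0.0
      vertex 4.3 12.6 0.0
      vertex 12.6 8.7 0.0
    endloop
  endfacet
  facet normal 0.0000 0.0000 -1.0000
    outer loop
      vertex 0.4 4.3 0.0
      vertex 0.6 9.3 0.0
      vertex 12.6 8.7 0.0
    endloop
  endfacet
  facet normal 0.0000 0.0000 -1.0000
    outer loop
      vertex 3.7 0.6 0.0
      vertex 0.4 4.3 0.0
      vertex 12.6 8.7 0.0
    endloop
  endfacet
  facet normal 0.0000 0.0000 -1.0000
    outer loop
      vertex 8.7 0.4 0.0
      vertex 3.7 0.6 0.0
      vertex 12.6 8.7 0.0
    endloop
  endfacet
  facet normal 0.0000 0.0000 -1.0000
    outer loop
      vertex 12.4 3.7 0.0
      vertex 8.7 0.4 0.0
      vertex 12.6 8.7 0.0
    endloop
  endfacet
  facet normal 0.6600 0.5887 0.4668
    outer loop
      vertex 12.6 8.7 0.0
      vertex 9.3 12.4 0.0
      vertex 6.5 6.5 11.4
    endloop
  endfacet
  facet normal 0.0354 0.8840 0.4662
    outer loop
      vertex 9.3 12.4 0.0
      vertex 4.3 12.6 0.0
      vertex 6.5 6.5 11.4
    endloop
  endfacet
  facet normal -0.5887 0.6600 0.4668
    outer loop
      vertex 4.3 12.6 0.0
      vertex 0.6 9.3 0.0
      vertex 6.5 6.5 11.4
    endloop
  endfacet
  facet normal -0.8840 0.0354 0.4662
    outer loop
      vertex 0.6 9.3 0.0
      vertex 0.4 4.3 0.0
      vertex 6.5 6.5 11.4
    endloop
  endfacet
  facet normal -0.6600 -0.5887 0.4668
    outer loop
      vertex 0.4 4.3 0.0
      vertex 3.7 0.6 0.0
      vertex 6.5 6.5 11.4
    endloop
  endfacet
  facet normal -0.0354 -0.8840 0.4662
    outer loop
      vertex 3.7 0.6 0.0
      vertex 8.7 0.4 0.0
      vertex 6.5 6.5 11.4
    endloop
  endfacet
  facet normal 0.5887 -0.6600 0.4668
    outer loop
      vertex 8.7 0.4 0.0
      vertex 12.4 3.7 0.0
      vertex 6.5 6.5 11.4
    endloop
  endfacet
  facet normal 0.8840 -0.0354 0.4662
    outer loop
      vertex 12.4 3.7 0.0
      vertex 12.6 8.7 0.0
      vertex 6.5 6.5 11.4
    endloop
  endfacet
endsolid part

The G0 Z moves step by Δz≈1.4 mm. The G1 loops shrink linearly with z, so the solid tapers from its base footprint up to z≈11.4. Closing with a flat bottom cap and the tapered top and triangulating gives 14 facets — a regular 8-sided pyramid, base circumscribed radius ≈ 6.5 mm, apex at z ≈ 11.4 mm.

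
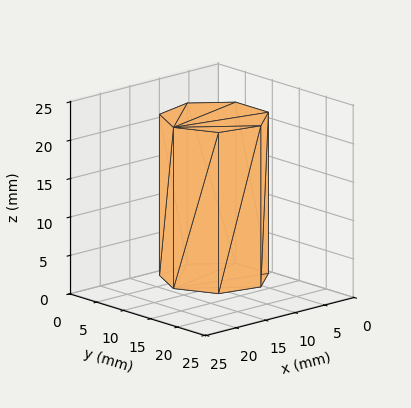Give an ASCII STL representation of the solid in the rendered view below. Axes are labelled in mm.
Reading the render: the shape is a regular 7-sided prism (a cylinder approximated with 7 flat sides), circumscribed radius ≈ 7 mm, height ≈ 21 mm (dimensions read to the nearest mm from the axis ticks). For the STL, each face is triangulated and given an outward normal.

solid part
  facet normal 0.0000 0.0000 -1.0000
    outer loop
      vertex 5.442 13.824 0.000
      vertex 11.364 12.473 0.000
      vertex 14.000 7.000 0.000
    endloop
  endfacet
  facet normal 0.0000 0.0000 -1.0000
    outer loop
      vertex 0.693 10.037 0.000
      vertex 5.442 13.824 0.000
      vertex 14.000 7.000 0.000
    endloop
  endfacet
  facet normal 0.0000 0.0000 -1.0000
    outer loop
      vertex 0.693 3.963 0.000
      vertex 0.693 10.037 0.000
      vertex 14.000 7.000 0.000
    endloop
  endfacet
  facet normal 0.0000 0.0000 -1.0000
    outer loop
      vertex 5.442 0.176 0.000
      vertex 0.693 3.963 0.000
      vertex 14.000 7.000 0.000
    endloop
  endfacet
  facet normal 0.0000 0.0000 -1.0000
    outer loop
      vertex 11.364 1.527 0.000
      vertex 5.442 0.176 0.000
      vertex 14.000 7.000 0.000
    endloop
  endfacet
  facet normal 0.0000 0.0000 1.0000
    outer loop
      vertex 14.000 7.000 21.000
      vertex 11.364 12.473 21.000
      vertex 5.442 13.824 21.000
    endloop
  endfacet
  facet normal 0.0000 0.0000 1.0000
    outer loop
      vertex 14.000 7.000 21.000
      vertex 5.442 13.824 21.000
      vertex 0.693 10.037 21.000
    endloop
  endfacet
  facet normal 0.0000 0.0000 1.0000
    outer loop
      vertex 14.000 7.000 21.000
      vertex 0.693 10.037 21.000
      vertex 0.693 3.963 21.000
    endloop
  endfacet
  facet normal 0.0000 0.0000 1.0000
    outer loop
      vertex 14.000 7.000 21.000
      vertex 0.693 3.963 21.000
      vertex 5.442 0.176 21.000
    endloop
  endfacet
  facet normal 0.0000 0.0000 1.0000
    outer loop
      vertex 14.000 7.000 21.000
      vertex 5.442 0.176 21.000
      vertex 11.364 1.527 21.000
    endloop
  endfacet
  facet normal 0.9009 0.4339 0.0000
    outer loop
      vertex 14.000 7.000 0.000
      vertex 11.364 12.473 0.000
      vertex 11.364 12.473 21.000
    endloop
  endfacet
  facet normal 0.9009 0.4339 0.0000
    outer loop
      vertex 14.000 7.000 0.000
      vertex 11.364 12.473 21.000
      vertex 14.000 7.000 21.000
    endloop
  endfacet
  facet normal 0.2224 0.9750 0.0000
    outer loop
      vertex 11.364 12.473 0.000
      vertex 5.442 13.824 0.000
      vertex 5.442 13.824 21.000
    endloop
  endfacet
  facet normal 0.2224 0.9750 0.0000
    outer loop
      vertex 11.364 12.473 0.000
      vertex 5.442 13.824 21.000
      vertex 11.364 12.473 21.000
    endloop
  endfacet
  facet normal -0.6235 0.7818 0.0000
    outer loop
      vertex 5.442 13.824 0.000
      vertex 0.693 10.037 0.000
      vertex 0.693 10.037 21.000
    endloop
  endfacet
  facet normal -0.6235 0.7818 0.0000
    outer loop
      vertex 5.442 13.824 0.000
      vertex 0.693 10.037 21.000
      vertex 5.442 13.824 21.000
    endloop
  endfacet
  facet normal -1.0000 0.0000 0.0000
    outer loop
      vertex 0.693 10.037 0.000
      vertex 0.693 3.963 0.000
      vertex 0.693 3.963 21.000
    endloop
  endfacet
  facet normal -1.0000 0.0000 0.0000
    outer loop
      vertex 0.693 10.037 0.000
      vertex 0.693 3.963 21.000
      vertex 0.693 10.037 21.000
    endloop
  endfacet
  facet normal -0.6235 -0.7818 0.0000
    outer loop
      vertex 0.693 3.963 0.000
      vertex 5.442 0.176 0.000
      vertex 5.442 0.176 21.000
    endloop
  endfacet
  facet normal -0.6235 -0.7818 0.0000
    outer loop
      vertex 0.693 3.963 0.000
      vertex 5.442 0.176 21.000
      vertex 0.693 3.963 21.000
    endloop
  endfacet
  facet normal 0.2224 -0.9750 0.0000
    outer loop
      vertex 5.442 0.176 0.000
      vertex 11.364 1.527 0.000
      vertex 11.364 1.527 21.000
    endloop
  endfacet
  facet normal 0.2224 -0.9750 0.0000
    outer loop
      vertex 5.442 0.176 0.000
      vertex 11.364 1.527 21.000
      vertex 5.442 0.176 21.000
    endloop
  endfacet
  facet normal 0.9009 -0.4339 0.0000
    outer loop
      vertex 11.364 1.527 0.000
      vertex 14.000 7.000 0.000
      vertex 14.000 7.000 21.000
    endloop
  endfacet
  facet normal 0.9009 -0.4339 0.0000
    outer loop
      vertex 11.364 1.527 0.000
      vertex 14.000 7.000 21.000
      vertex 11.364 1.527 21.000
    endloop
  endfacet
endsolid part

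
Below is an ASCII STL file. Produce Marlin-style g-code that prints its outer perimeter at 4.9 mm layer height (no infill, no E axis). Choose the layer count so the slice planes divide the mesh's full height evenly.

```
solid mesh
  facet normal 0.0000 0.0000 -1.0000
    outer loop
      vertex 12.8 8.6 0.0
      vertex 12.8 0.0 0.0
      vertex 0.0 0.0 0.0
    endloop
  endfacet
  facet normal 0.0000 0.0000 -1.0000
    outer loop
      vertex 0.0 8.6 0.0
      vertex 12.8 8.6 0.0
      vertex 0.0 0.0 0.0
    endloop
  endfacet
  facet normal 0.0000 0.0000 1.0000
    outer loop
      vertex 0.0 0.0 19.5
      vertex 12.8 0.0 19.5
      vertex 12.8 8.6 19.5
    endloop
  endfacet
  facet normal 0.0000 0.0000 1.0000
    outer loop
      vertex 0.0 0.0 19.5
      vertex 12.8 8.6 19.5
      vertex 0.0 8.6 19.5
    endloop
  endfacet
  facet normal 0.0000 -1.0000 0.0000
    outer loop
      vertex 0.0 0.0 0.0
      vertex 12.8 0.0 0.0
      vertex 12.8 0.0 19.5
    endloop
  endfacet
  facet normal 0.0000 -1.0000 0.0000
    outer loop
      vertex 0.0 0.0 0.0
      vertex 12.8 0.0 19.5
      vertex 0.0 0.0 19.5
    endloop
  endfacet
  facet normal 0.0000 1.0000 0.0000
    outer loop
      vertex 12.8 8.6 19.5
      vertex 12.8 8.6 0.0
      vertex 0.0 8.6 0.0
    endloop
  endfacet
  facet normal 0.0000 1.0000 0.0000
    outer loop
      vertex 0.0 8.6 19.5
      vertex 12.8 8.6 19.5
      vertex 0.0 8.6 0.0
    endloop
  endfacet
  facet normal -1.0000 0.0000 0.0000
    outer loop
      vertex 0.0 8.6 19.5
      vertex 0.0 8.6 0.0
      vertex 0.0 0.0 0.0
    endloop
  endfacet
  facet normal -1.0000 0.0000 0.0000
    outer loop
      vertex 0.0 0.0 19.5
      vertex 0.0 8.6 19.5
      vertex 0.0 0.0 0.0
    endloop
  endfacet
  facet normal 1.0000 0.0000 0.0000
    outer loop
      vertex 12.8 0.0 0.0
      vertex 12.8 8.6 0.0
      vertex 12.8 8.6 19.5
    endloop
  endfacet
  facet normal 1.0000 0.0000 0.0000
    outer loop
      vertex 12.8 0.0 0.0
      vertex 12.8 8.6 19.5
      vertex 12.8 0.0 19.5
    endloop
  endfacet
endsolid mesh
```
; perimeter-only toolpath
G21 ; units = mm
G90 ; absolute positioning
G28 ; home
; layer 1
G0 Z4.9
G0 X0.0 Y0.0
G1 X12.8 Y0.0
G1 X12.8 Y8.6
G1 X0.0 Y8.6
G1 X0.0 Y0.0
; layer 2
G0 Z9.8
G0 X0.0 Y0.0
G1 X12.8 Y0.0
G1 X12.8 Y8.6
G1 X0.0 Y8.6
G1 X0.0 Y0.0
; layer 3
G0 Z14.6
G0 X0.0 Y0.0
G1 X12.8 Y0.0
G1 X12.8 Y8.6
G1 X0.0 Y8.6
G1 X0.0 Y0.0
; layer 4
G0 Z19.5
G0 X0.0 Y0.0
G1 X12.8 Y0.0
G1 X12.8 Y8.6
G1 X0.0 Y8.6
G1 X0.0 Y0.0
M2 ; end

The solid is a rectangular box, roughly 12.8 × 8.6 mm footprint and 19.5 mm tall. Slicing at Δz = 4.9 mm — 4 equal slices spanning the solid's height, so layer i sits at z = i·h/4 — gives 4 non-empty perimeters. Each is a 4-segment closed polygon; G0 lifts to the layer z and rapids to the start vertex, then G1 traces the edges.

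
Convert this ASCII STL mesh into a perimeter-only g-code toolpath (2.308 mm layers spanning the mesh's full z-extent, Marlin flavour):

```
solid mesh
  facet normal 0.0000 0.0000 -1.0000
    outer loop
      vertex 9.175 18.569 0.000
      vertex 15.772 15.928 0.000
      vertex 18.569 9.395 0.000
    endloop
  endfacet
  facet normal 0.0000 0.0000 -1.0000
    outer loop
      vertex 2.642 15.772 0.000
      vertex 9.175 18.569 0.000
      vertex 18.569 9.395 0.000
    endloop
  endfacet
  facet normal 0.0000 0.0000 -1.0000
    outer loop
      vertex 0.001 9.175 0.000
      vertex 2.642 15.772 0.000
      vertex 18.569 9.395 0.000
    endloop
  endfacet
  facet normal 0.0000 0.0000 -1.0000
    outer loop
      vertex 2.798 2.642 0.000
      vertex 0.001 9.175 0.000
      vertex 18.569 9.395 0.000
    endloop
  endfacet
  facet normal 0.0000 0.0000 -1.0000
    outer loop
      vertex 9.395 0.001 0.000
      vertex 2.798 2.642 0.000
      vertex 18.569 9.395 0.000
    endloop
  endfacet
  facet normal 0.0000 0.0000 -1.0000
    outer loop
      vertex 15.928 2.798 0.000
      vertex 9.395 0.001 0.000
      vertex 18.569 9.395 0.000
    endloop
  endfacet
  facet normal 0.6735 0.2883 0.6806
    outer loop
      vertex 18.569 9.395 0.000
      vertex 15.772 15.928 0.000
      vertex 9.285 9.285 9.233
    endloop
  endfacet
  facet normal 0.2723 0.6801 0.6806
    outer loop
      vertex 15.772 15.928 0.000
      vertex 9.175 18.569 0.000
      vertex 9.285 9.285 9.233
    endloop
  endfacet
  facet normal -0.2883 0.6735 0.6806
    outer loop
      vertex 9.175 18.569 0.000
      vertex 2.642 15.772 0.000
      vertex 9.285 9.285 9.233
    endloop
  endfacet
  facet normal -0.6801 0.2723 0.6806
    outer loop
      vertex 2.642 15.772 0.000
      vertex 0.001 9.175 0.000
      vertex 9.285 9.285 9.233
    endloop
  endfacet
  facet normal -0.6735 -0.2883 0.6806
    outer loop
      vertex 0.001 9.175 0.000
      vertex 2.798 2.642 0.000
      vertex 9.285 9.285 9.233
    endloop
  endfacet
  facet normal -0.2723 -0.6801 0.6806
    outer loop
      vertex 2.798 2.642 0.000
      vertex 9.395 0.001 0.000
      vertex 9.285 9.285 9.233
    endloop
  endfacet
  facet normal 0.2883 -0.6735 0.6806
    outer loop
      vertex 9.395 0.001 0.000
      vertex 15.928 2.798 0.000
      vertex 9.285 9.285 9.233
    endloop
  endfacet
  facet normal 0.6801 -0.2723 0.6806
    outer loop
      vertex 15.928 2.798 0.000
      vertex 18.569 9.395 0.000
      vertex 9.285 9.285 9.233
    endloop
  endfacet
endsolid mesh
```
; perimeter-only toolpath
G21 ; units = mm
G90 ; absolute positioning
G28 ; home
; layer 1
G0 Z2.308
G0 X16.248 Y9.367
G1 X14.150 Y14.267
G1 X9.203 Y16.248
G1 X4.303 Y14.150
G1 X2.322 Y9.203
G1 X4.420 Y4.303
G1 X9.367 Y2.322
G1 X14.267 Y4.420
G1 X16.248 Y9.367
; layer 2
G0 Z4.617
G0 X13.927 Y9.340
G1 X12.529 Y12.607
G1 X9.230 Y13.927
G1 X5.963 Y12.529
G1 X4.643 Y9.230
G1 X6.042 Y5.963
G1 X9.340 Y4.643
G1 X12.607 Y6.042
G1 X13.927 Y9.340
; layer 3
G0 Z6.925
G0 X11.606 Y9.312
G1 X10.907 Y10.946
G1 X9.258 Y11.606
G1 X7.624 Y10.907
G1 X6.964 Y9.258
G1 X7.663 Y7.624
G1 X9.312 Y6.964
G1 X10.946 Y7.663
G1 X11.606 Y9.312
M2 ; end

The solid is a regular 8-sided pyramid, base circumscribed radius ≈ 9.29 mm, apex at z ≈ 9.23 mm. Slicing at Δz = 2.308 mm — 4 equal slices spanning the solid's height, so layer i sits at z = i·h/4 — gives 3 non-empty perimeters. Each is a 8-segment closed polygon; G0 lifts to the layer z and rapids to the start vertex, then G1 traces the edges. The cross-section shrinks linearly with z (the slice at the apex is degenerate and omitted).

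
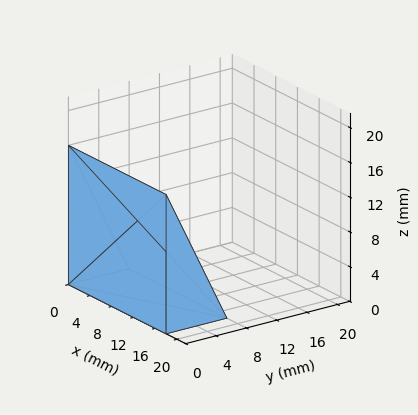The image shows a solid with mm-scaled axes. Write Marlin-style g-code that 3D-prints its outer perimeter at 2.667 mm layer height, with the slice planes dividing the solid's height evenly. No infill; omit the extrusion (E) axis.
Reading the render: the shape is a wedge (ramp): 18 × 8 mm base, rising to 16 mm along the y=0 edge and sloping linearly to z=0 at y=8 (dimensions read to the nearest mm from the axis ticks). For the g-code, the solid's height is divided into equal slices at the stated Δz and each level perimeter traced with G1 moves after a G0 lift.

; perimeter-only toolpath
G21 ; units = mm
G90 ; absolute positioning
G28 ; home
; layer 1
G0 Z2.667
G0 X0.000 Y0.000
G1 X18.000 Y0.000
G1 X18.000 Y6.667
G1 X0.000 Y6.667
G1 X0.000 Y0.000
; layer 2
G0 Z5.333
G0 X0.000 Y0.000
G1 X18.000 Y0.000
G1 X18.000 Y5.333
G1 X0.000 Y5.333
G1 X0.000 Y0.000
; layer 3
G0 Z8.000
G0 X0.000 Y0.000
G1 X18.000 Y0.000
G1 X18.000 Y4.000
G1 X0.000 Y4.000
G1 X0.000 Y0.000
; layer 4
G0 Z10.667
G0 X0.000 Y0.000
G1 X18.000 Y0.000
G1 X18.000 Y2.667
G1 X0.000 Y2.667
G1 X0.000 Y0.000
; layer 5
G0 Z13.333
G0 X0.000 Y0.000
G1 X18.000 Y0.000
G1 X18.000 Y1.333
G1 X0.000 Y1.333
G1 X0.000 Y0.000
M2 ; end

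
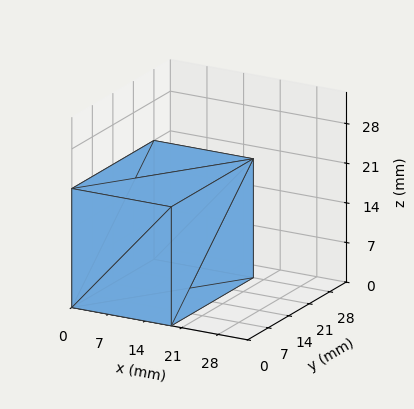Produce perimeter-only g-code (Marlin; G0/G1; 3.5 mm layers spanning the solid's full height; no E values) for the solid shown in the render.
Reading the render: the shape is a rectangular box, roughly 19 × 28 mm footprint and 21 mm tall (dimensions read to the nearest mm from the axis ticks). For the g-code, the solid's height is divided into equal slices at the stated Δz and each level perimeter traced with G1 moves after a G0 lift.

; perimeter-only toolpath
G21 ; units = mm
G90 ; absolute positioning
G28 ; home
; layer 1
G0 Z3.5
G0 X0.0 Y0.0
G1 X19.0 Y0.0
G1 X19.0 Y28.0
G1 X0.0 Y28.0
G1 X0.0 Y0.0
; layer 2
G0 Z7.0
G0 X0.0 Y0.0
G1 X19.0 Y0.0
G1 X19.0 Y28.0
G1 X0.0 Y28.0
G1 X0.0 Y0.0
; layer 3
G0 Z10.5
G0 X0.0 Y0.0
G1 X19.0 Y0.0
G1 X19.0 Y28.0
G1 X0.0 Y28.0
G1 X0.0 Y0.0
; layer 4
G0 Z14.0
G0 X0.0 Y0.0
G1 X19.0 Y0.0
G1 X19.0 Y28.0
G1 X0.0 Y28.0
G1 X0.0 Y0.0
; layer 5
G0 Z17.5
G0 X0.0 Y0.0
G1 X19.0 Y0.0
G1 X19.0 Y28.0
G1 X0.0 Y28.0
G1 X0.0 Y0.0
; layer 6
G0 Z21.0
G0 X0.0 Y0.0
G1 X19.0 Y0.0
G1 X19.0 Y28.0
G1 X0.0 Y28.0
G1 X0.0 Y0.0
M2 ; end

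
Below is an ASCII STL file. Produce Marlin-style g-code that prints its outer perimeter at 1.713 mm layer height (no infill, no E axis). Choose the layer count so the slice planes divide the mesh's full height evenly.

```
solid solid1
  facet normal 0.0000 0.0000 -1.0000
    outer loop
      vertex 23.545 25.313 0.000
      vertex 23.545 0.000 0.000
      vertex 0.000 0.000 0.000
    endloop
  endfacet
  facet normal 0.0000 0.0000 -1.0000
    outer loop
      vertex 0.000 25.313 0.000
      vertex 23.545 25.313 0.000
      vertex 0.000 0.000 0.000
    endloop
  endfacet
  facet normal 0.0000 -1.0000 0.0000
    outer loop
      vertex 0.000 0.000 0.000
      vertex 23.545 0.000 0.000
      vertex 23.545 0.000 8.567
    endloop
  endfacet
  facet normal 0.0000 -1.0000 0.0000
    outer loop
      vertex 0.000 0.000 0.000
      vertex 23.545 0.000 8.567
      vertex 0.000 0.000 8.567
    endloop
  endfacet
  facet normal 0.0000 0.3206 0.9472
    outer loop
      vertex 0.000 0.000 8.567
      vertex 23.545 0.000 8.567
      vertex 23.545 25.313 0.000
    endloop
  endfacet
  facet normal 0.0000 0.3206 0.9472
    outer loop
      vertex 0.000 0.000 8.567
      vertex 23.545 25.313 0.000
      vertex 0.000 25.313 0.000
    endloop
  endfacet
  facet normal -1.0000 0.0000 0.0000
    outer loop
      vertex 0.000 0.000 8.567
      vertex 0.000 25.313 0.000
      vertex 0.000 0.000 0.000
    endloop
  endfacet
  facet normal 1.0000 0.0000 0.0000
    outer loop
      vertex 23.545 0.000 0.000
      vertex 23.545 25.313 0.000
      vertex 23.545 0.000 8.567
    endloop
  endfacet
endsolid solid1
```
; perimeter-only toolpath
G21 ; units = mm
G90 ; absolute positioning
G28 ; home
; layer 1
G0 Z1.713
G0 X0.000 Y0.000
G1 X23.545 Y0.000
G1 X23.545 Y20.250
G1 X0.000 Y20.250
G1 X0.000 Y0.000
; layer 2
G0 Z3.427
G0 X0.000 Y0.000
G1 X23.545 Y0.000
G1 X23.545 Y15.188
G1 X0.000 Y15.188
G1 X0.000 Y0.000
; layer 3
G0 Z5.140
G0 X0.000 Y0.000
G1 X23.545 Y0.000
G1 X23.545 Y10.125
G1 X0.000 Y10.125
G1 X0.000 Y0.000
; layer 4
G0 Z6.854
G0 X0.000 Y0.000
G1 X23.545 Y0.000
G1 X23.545 Y5.063
G1 X0.000 Y5.063
G1 X0.000 Y0.000
M2 ; end

The solid is a wedge (ramp): 23.5 × 25.3 mm base, rising to 8.57 mm along the y=0 edge and sloping linearly to z=0 at y=25.3. Slicing at Δz = 1.713 mm — 5 equal slices spanning the solid's height, so layer i sits at z = i·h/5 — gives 4 non-empty perimeters. Each is a 4-segment closed polygon; G0 lifts to the layer z and rapids to the start vertex, then G1 traces the edges. The cross-section shrinks linearly with z (the slice at the apex is degenerate and omitted).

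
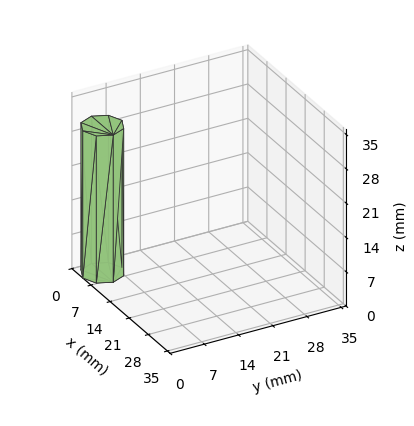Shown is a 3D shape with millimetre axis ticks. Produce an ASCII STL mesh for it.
Reading the render: the shape is a regular 8-sided prism (a cylinder approximated with 8 flat sides), circumscribed radius ≈ 4 mm, height ≈ 30 mm (dimensions read to the nearest mm from the axis ticks). For the STL, each face is triangulated and given an outward normal.

solid part
  facet normal 0.0000 0.0000 -1.0000
    outer loop
      vertex 4.0 8.0 0.0
      vertex 6.8 6.8 0.0
      vertex 8.0 4.0 0.0
    endloop
  endfacet
  facet normal 0.0000 0.0000 -1.0000
    outer loop
      vertex 1.2 6.8 0.0
      vertex 4.0 8.0 0.0
      vertex 8.0 4.0 0.0
    endloop
  endfacet
  facet normal 0.0000 0.0000 -1.0000
    outer loop
      vertex 0.0 4.0 0.0
      vertex 1.2 6.8 0.0
      vertex 8.0 4.0 0.0
    endloop
  endfacet
  facet normal 0.0000 0.0000 -1.0000
    outer loop
      vertex 1.2 1.2 0.0
      vertex 0.0 4.0 0.0
      vertex 8.0 4.0 0.0
    endloop
  endfacet
  facet normal 0.0000 0.0000 -1.0000
    outer loop
      vertex 4.0 0.0 0.0
      vertex 1.2 1.2 0.0
      vertex 8.0 4.0 0.0
    endloop
  endfacet
  facet normal 0.0000 0.0000 -1.0000
    outer loop
      vertex 6.8 1.2 0.0
      vertex 4.0 0.0 0.0
      vertex 8.0 4.0 0.0
    endloop
  endfacet
  facet normal 0.0000 0.0000 1.0000
    outer loop
      vertex 8.0 4.0 30.0
      vertex 6.8 6.8 30.0
      vertex 4.0 8.0 30.0
    endloop
  endfacet
  facet normal 0.0000 0.0000 1.0000
    outer loop
      vertex 8.0 4.0 30.0
      vertex 4.0 8.0 30.0
      vertex 1.2 6.8 30.0
    endloop
  endfacet
  facet normal 0.0000 0.0000 1.0000
    outer loop
      vertex 8.0 4.0 30.0
      vertex 1.2 6.8 30.0
      vertex 0.0 4.0 30.0
    endloop
  endfacet
  facet normal 0.0000 0.0000 1.0000
    outer loop
      vertex 8.0 4.0 30.0
      vertex 0.0 4.0 30.0
      vertex 1.2 1.2 30.0
    endloop
  endfacet
  facet normal 0.0000 0.0000 1.0000
    outer loop
      vertex 8.0 4.0 30.0
      vertex 1.2 1.2 30.0
      vertex 4.0 0.0 30.0
    endloop
  endfacet
  facet normal 0.0000 0.0000 1.0000
    outer loop
      vertex 8.0 4.0 30.0
      vertex 4.0 0.0 30.0
      vertex 6.8 1.2 30.0
    endloop
  endfacet
  facet normal 0.9191 0.3939 0.0000
    outer loop
      vertex 8.0 4.0 0.0
      vertex 6.8 6.8 0.0
      vertex 6.8 6.8 30.0
    endloop
  endfacet
  facet normal 0.9191 0.3939 0.0000
    outer loop
      vertex 8.0 4.0 0.0
      vertex 6.8 6.8 30.0
      vertex 8.0 4.0 30.0
    endloop
  endfacet
  facet normal 0.3939 0.9191 0.0000
    outer loop
      vertex 6.8 6.8 0.0
      vertex 4.0 8.0 0.0
      vertex 4.0 8.0 30.0
    endloop
  endfacet
  facet normal 0.3939 0.9191 0.0000
    outer loop
      vertex 6.8 6.8 0.0
      vertex 4.0 8.0 30.0
      vertex 6.8 6.8 30.0
    endloop
  endfacet
  facet normal -0.3939 0.9191 0.0000
    outer loop
      vertex 4.0 8.0 0.0
      vertex 1.2 6.8 0.0
      vertex 1.2 6.8 30.0
    endloop
  endfacet
  facet normal -0.3939 0.9191 0.0000
    outer loop
      vertex 4.0 8.0 0.0
      vertex 1.2 6.8 30.0
      vertex 4.0 8.0 30.0
    endloop
  endfacet
  facet normal -0.9191 0.3939 0.0000
    outer loop
      vertex 1.2 6.8 0.0
      vertex 0.0 4.0 0.0
      vertex 0.0 4.0 30.0
    endloop
  endfacet
  facet normal -0.9191 0.3939 0.0000
    outer loop
      vertex 1.2 6.8 0.0
      vertex 0.0 4.0 30.0
      vertex 1.2 6.8 30.0
    endloop
  endfacet
  facet normal -0.9191 -0.3939 0.0000
    outer loop
      vertex 0.0 4.0 0.0
      vertex 1.2 1.2 0.0
      vertex 1.2 1.2 30.0
    endloop
  endfacet
  facet normal -0.9191 -0.3939 0.0000
    outer loop
      vertex 0.0 4.0 0.0
      vertex 1.2 1.2 30.0
      vertex 0.0 4.0 30.0
    endloop
  endfacet
  facet normal -0.3939 -0.9191 0.0000
    outer loop
      vertex 1.2 1.2 0.0
      vertex 4.0 0.0 0.0
      vertex 4.0 0.0 30.0
    endloop
  endfacet
  facet normal -0.3939 -0.9191 0.0000
    outer loop
      vertex 1.2 1.2 0.0
      vertex 4.0 0.0 30.0
      vertex 1.2 1.2 30.0
    endloop
  endfacet
  facet normal 0.3939 -0.9191 0.0000
    outer loop
      vertex 4.0 0.0 0.0
      vertex 6.8 1.2 0.0
      vertex 6.8 1.2 30.0
    endloop
  endfacet
  facet normal 0.3939 -0.9191 0.0000
    outer loop
      vertex 4.0 0.0 0.0
      vertex 6.8 1.2 30.0
      vertex 4.0 0.0 30.0
    endloop
  endfacet
  facet normal 0.9191 -0.3939 0.0000
    outer loop
      vertex 6.8 1.2 0.0
      vertex 8.0 4.0 0.0
      vertex 8.0 4.0 30.0
    endloop
  endfacet
  facet normal 0.9191 -0.3939 0.0000
    outer loop
      vertex 6.8 1.2 0.0
      vertex 8.0 4.0 30.0
      vertex 6.8 1.2 30.0
    endloop
  endfacet
endsolid part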